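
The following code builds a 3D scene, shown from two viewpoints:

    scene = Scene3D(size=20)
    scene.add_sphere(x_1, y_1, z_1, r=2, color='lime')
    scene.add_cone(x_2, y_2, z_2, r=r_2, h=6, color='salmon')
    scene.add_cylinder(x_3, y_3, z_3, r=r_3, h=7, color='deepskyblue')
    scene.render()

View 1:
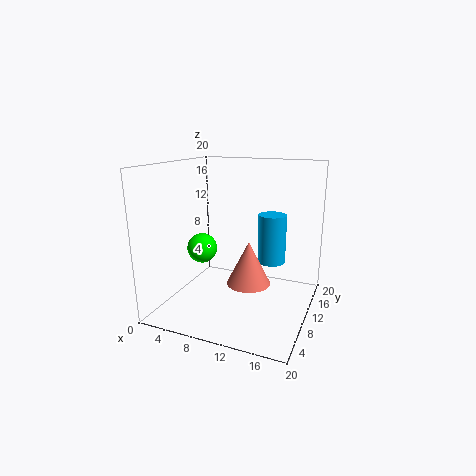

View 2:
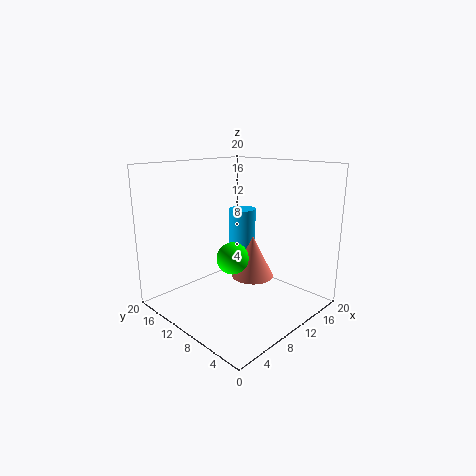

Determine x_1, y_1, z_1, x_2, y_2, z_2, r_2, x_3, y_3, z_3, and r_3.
x_1 = 6, y_1 = 7, z_1 = 9, x_2 = 12, y_2 = 9, z_2 = 4, r_2 = 3, x_3 = 14, y_3 = 13, z_3 = 6, r_3 = 2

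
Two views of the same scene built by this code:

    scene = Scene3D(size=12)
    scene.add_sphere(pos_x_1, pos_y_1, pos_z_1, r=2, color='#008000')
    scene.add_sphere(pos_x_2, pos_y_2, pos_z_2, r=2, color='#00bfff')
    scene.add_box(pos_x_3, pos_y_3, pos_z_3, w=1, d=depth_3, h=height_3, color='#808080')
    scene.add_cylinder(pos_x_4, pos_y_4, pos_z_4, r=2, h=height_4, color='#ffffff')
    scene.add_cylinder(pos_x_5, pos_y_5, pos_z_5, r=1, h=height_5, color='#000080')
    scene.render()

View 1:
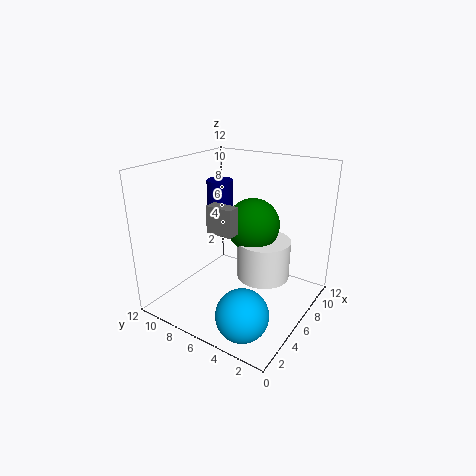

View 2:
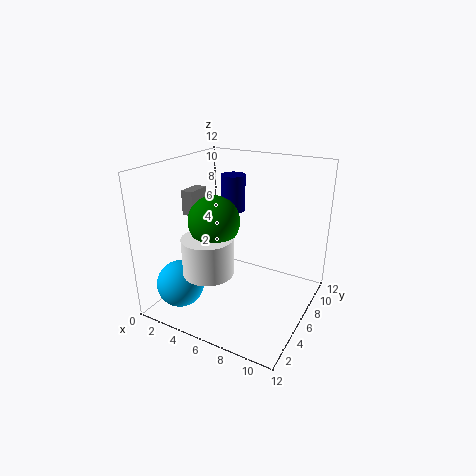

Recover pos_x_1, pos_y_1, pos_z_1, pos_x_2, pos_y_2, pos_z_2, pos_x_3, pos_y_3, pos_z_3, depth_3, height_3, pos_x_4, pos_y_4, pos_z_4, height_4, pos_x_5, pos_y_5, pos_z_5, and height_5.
pos_x_1 = 5; pos_y_1 = 4; pos_z_1 = 8; pos_x_2 = 2; pos_y_2 = 3; pos_z_2 = 2; pos_x_3 = 2; pos_y_3 = 4; pos_z_3 = 8; depth_3 = 2; height_3 = 2; pos_x_4 = 5; pos_y_4 = 3; pos_z_4 = 4; height_4 = 3; pos_x_5 = 5; pos_y_5 = 7; pos_z_5 = 8; height_5 = 3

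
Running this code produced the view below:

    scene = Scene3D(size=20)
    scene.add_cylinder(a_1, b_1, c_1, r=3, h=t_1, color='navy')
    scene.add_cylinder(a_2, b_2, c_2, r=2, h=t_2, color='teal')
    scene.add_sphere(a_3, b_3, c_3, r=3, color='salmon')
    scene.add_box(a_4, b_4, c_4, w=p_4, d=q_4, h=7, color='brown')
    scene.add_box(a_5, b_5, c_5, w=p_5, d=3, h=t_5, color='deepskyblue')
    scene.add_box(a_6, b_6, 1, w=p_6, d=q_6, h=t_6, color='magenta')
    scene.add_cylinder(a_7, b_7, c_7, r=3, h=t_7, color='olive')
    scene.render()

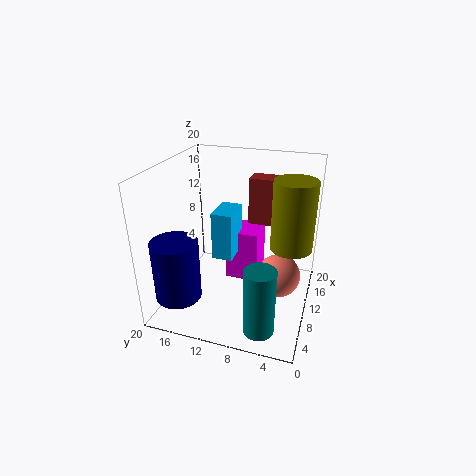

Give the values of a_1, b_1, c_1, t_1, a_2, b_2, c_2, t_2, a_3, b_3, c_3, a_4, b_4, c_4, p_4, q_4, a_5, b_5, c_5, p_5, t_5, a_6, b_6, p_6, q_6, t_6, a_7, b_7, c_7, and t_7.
a_1 = 3
b_1 = 16
c_1 = 4
t_1 = 8
a_2 = 3
b_2 = 5
c_2 = 1
t_2 = 9
a_3 = 10
b_3 = 4
c_3 = 5
a_4 = 15
b_4 = 5
c_4 = 10
p_4 = 3
q_4 = 5
a_5 = 10
b_5 = 11
c_5 = 6
p_5 = 5
t_5 = 7
a_6 = 13
b_6 = 8
p_6 = 5
q_6 = 5
t_6 = 8
a_7 = 13
b_7 = 3
c_7 = 8
t_7 = 10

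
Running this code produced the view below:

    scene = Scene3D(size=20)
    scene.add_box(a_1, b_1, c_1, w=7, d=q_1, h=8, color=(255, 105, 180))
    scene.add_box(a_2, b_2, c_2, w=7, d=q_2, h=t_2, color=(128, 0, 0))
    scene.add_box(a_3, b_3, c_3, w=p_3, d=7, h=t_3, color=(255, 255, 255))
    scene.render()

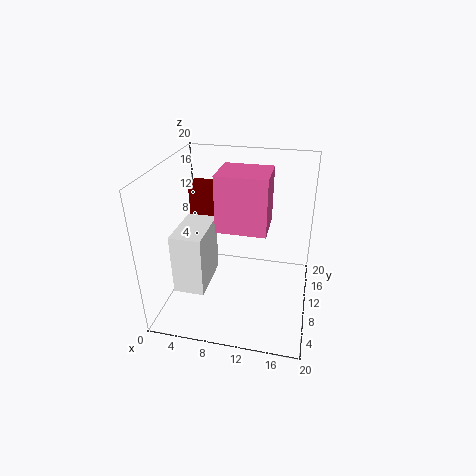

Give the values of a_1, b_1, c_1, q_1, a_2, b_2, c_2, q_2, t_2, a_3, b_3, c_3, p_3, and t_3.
a_1 = 7, b_1 = 9, c_1 = 11, q_1 = 6, a_2 = 2, b_2 = 13, c_2 = 10, q_2 = 3, t_2 = 6, a_3 = 3, b_3 = 3, c_3 = 5, p_3 = 4, t_3 = 8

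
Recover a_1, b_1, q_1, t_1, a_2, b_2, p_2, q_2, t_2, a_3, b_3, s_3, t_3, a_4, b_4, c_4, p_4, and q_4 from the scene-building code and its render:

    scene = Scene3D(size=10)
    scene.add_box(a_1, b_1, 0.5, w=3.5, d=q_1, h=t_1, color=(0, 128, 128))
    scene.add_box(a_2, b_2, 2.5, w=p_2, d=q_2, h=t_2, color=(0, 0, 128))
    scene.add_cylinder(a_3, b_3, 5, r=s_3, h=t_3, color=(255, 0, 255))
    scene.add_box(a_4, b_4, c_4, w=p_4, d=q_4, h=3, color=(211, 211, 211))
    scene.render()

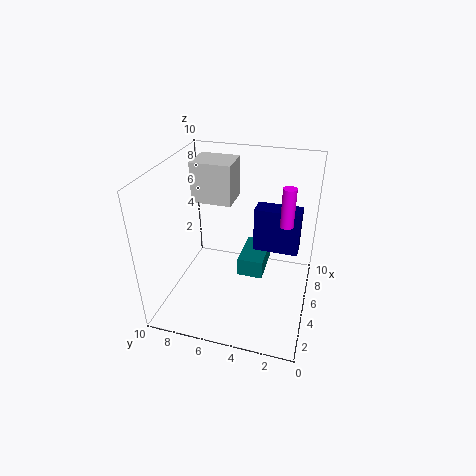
a_1 = 6.5, b_1 = 3.5, q_1 = 2, t_1 = 1.5, a_2 = 7.5, b_2 = 1, p_2 = 1.5, q_2 = 3.5, t_2 = 3.5, a_3 = 7.5, b_3 = 2, s_3 = 0.5, t_3 = 3, a_4 = 6.5, b_4 = 6, c_4 = 6.5, p_4 = 2.5, q_4 = 3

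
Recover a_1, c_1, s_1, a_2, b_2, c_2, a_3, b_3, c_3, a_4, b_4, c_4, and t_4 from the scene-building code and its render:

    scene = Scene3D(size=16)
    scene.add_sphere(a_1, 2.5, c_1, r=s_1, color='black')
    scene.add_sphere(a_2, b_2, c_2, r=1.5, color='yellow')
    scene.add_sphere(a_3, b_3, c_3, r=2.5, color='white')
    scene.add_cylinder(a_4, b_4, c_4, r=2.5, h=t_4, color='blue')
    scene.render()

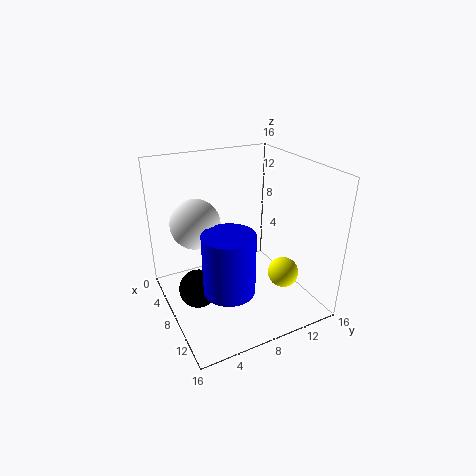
a_1 = 9.5
c_1 = 4
s_1 = 2
a_2 = 14
b_2 = 10
c_2 = 6.5
a_3 = 8.5
b_3 = 3
c_3 = 11
a_4 = 13
b_4 = 4.5
c_4 = 5.5
t_4 = 6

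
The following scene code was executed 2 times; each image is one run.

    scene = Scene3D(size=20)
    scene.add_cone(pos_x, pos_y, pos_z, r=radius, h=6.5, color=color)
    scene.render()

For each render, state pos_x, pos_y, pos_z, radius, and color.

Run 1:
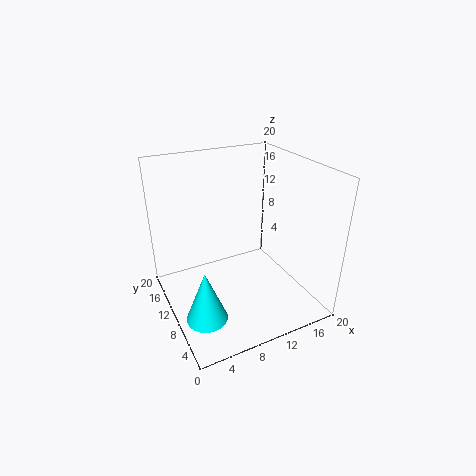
pos_x = 2.5; pos_y = 3.5; pos_z = 4; radius = 2.5; color = 'cyan'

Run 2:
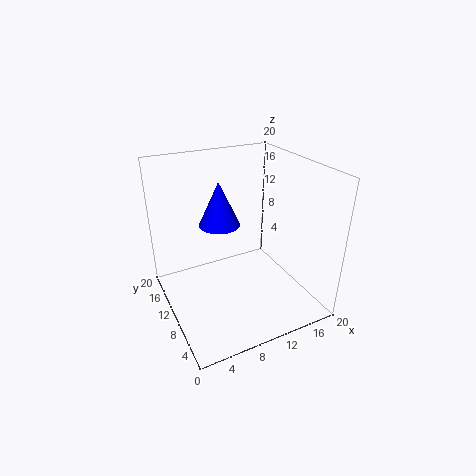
pos_x = 9; pos_y = 14; pos_z = 10.5; radius = 3; color = 'blue'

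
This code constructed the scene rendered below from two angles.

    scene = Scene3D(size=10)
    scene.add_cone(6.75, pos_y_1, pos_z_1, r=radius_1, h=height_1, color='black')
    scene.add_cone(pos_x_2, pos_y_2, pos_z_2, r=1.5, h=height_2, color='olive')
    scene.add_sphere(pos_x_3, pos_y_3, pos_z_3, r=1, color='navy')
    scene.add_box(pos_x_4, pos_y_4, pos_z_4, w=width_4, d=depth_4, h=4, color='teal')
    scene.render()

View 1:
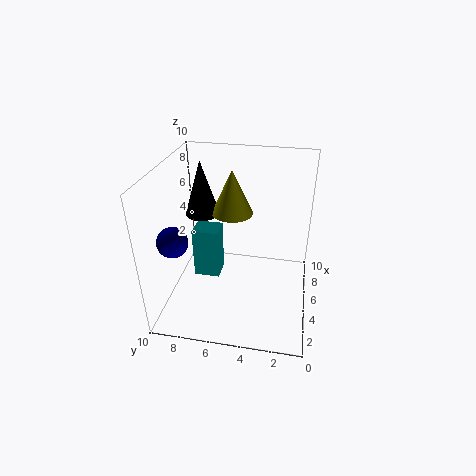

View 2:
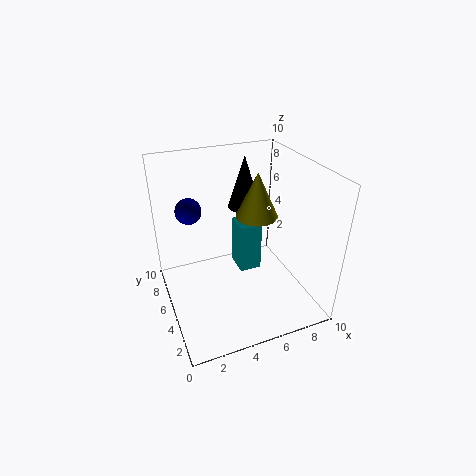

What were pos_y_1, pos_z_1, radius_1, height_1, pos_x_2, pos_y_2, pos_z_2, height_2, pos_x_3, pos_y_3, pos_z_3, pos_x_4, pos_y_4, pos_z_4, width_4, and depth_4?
pos_y_1 = 8, pos_z_1 = 5.75, radius_1 = 1.25, height_1 = 4, pos_x_2 = 6.75, pos_y_2 = 5.75, pos_z_2 = 6, height_2 = 3.25, pos_x_3 = 2.5, pos_y_3 = 8.75, pos_z_3 = 5.75, pos_x_4 = 6, pos_y_4 = 6.75, pos_z_4 = 0.5, width_4 = 1.75, depth_4 = 2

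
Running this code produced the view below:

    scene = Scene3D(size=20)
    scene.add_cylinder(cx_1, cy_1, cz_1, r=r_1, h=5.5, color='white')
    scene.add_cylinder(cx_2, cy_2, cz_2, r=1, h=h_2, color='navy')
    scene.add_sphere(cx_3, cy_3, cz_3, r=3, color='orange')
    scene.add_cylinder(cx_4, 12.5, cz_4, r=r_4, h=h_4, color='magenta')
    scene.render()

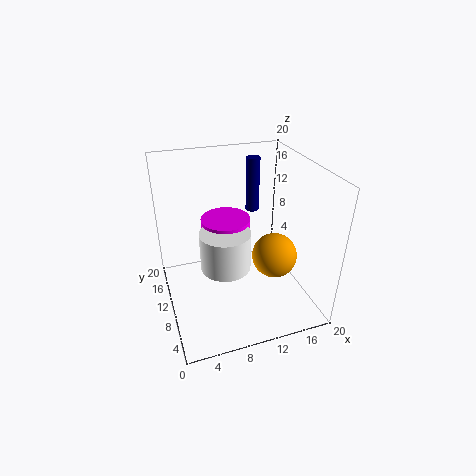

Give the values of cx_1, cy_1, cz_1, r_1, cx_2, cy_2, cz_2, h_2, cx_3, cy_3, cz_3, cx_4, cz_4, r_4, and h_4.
cx_1 = 8; cy_1 = 9.5; cz_1 = 6; r_1 = 3.5; cx_2 = 14; cy_2 = 15; cz_2 = 11.5; h_2 = 8; cx_3 = 14; cy_3 = 6.5; cz_3 = 8.5; cx_4 = 9; cz_4 = 6.5; r_4 = 3.5; h_4 = 5.5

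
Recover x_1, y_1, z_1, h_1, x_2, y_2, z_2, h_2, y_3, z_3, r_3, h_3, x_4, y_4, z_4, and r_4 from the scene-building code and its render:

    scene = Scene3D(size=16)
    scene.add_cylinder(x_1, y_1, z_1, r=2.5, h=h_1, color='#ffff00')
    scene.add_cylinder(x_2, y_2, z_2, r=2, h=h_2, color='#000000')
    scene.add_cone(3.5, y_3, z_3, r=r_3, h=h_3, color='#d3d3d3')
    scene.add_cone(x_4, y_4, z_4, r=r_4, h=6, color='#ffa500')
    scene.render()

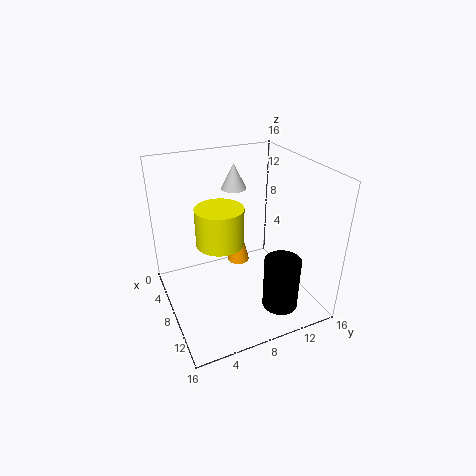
x_1 = 9
y_1 = 5.5
z_1 = 8.5
h_1 = 4
x_2 = 12
y_2 = 11.5
z_2 = 0.5
h_2 = 6
y_3 = 9.5
z_3 = 12
r_3 = 1.5
h_3 = 3
x_4 = 1.5
y_4 = 11
z_4 = 0.5
r_4 = 1.5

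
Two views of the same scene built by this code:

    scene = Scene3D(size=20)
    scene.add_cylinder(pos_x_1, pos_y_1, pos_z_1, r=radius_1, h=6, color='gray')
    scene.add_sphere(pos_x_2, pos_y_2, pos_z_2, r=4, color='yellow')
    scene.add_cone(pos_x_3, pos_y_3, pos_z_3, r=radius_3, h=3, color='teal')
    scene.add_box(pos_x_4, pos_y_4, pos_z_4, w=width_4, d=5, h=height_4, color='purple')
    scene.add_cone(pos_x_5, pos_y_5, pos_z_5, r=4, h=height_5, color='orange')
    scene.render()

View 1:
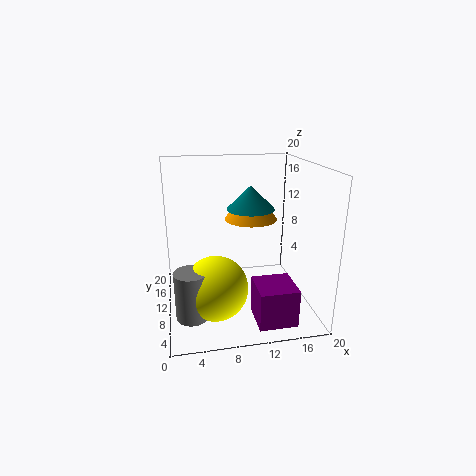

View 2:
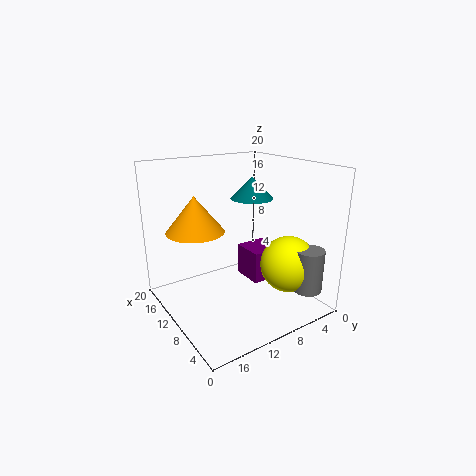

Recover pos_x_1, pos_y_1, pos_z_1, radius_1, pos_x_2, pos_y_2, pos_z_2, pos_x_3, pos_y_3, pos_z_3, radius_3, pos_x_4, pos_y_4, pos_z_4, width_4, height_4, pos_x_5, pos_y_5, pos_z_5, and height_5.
pos_x_1 = 3, pos_y_1 = 3, pos_z_1 = 3, radius_1 = 2, pos_x_2 = 6, pos_y_2 = 4, pos_z_2 = 6, pos_x_3 = 11, pos_y_3 = 7, pos_z_3 = 15, radius_3 = 3, pos_x_4 = 11, pos_y_4 = 1, pos_z_4 = 1, width_4 = 5, height_4 = 5, pos_x_5 = 13, pos_y_5 = 15, pos_z_5 = 11, height_5 = 5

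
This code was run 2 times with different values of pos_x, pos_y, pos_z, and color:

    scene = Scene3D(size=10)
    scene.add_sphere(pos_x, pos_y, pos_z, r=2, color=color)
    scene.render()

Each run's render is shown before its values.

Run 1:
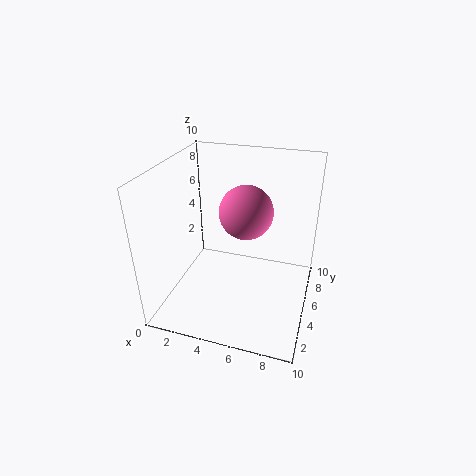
pos_x = 5
pos_y = 7
pos_z = 6
color = 'hotpink'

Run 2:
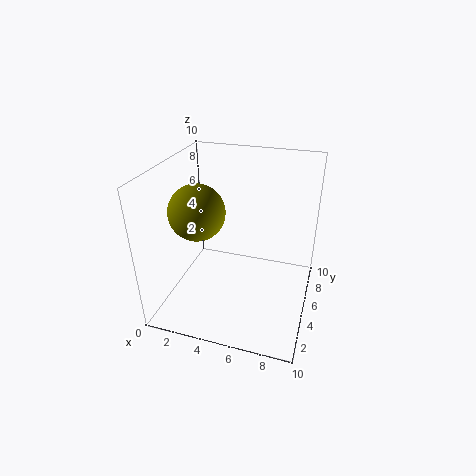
pos_x = 2
pos_y = 5
pos_z = 6.5
color = 'olive'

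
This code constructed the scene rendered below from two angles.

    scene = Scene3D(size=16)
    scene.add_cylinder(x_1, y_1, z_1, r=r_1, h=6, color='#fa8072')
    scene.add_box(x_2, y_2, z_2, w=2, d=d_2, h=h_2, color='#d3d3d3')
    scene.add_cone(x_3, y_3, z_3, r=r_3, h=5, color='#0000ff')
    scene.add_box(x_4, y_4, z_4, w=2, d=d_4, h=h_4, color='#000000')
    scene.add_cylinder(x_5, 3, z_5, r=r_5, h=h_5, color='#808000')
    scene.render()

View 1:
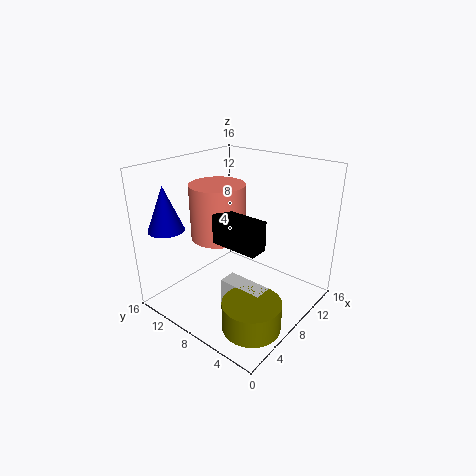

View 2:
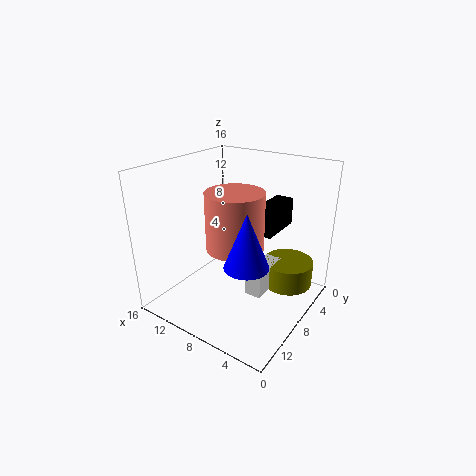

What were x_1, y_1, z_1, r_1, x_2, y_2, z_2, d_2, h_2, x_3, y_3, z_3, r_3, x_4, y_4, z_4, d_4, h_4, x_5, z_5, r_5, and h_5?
x_1 = 7, y_1 = 10, z_1 = 8, r_1 = 3, x_2 = 5, y_2 = 3, z_2 = 1, d_2 = 5, h_2 = 3, x_3 = 3, y_3 = 14, z_3 = 9, r_3 = 2, x_4 = 4, y_4 = 3, z_4 = 9, d_4 = 5, h_4 = 3, x_5 = 4, z_5 = 1, r_5 = 3, h_5 = 3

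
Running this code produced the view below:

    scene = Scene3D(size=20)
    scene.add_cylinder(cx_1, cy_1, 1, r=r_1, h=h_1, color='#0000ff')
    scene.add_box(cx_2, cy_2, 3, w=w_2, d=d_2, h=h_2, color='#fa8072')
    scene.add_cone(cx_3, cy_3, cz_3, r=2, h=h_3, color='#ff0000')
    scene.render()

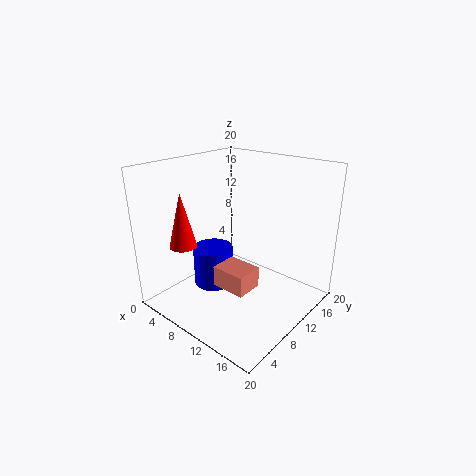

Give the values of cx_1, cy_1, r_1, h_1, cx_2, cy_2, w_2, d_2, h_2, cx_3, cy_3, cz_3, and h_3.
cx_1 = 5; cy_1 = 10; r_1 = 3; h_1 = 6; cx_2 = 8; cy_2 = 7; w_2 = 5; d_2 = 4; h_2 = 3; cx_3 = 3; cy_3 = 6; cz_3 = 8; h_3 = 8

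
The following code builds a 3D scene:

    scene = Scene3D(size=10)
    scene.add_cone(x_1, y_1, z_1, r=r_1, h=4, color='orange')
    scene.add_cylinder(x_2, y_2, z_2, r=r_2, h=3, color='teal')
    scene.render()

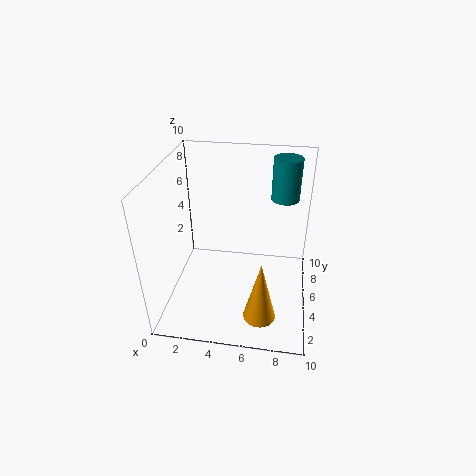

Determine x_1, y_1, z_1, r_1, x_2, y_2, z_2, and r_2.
x_1 = 7
y_1 = 1
z_1 = 2
r_1 = 1
x_2 = 8
y_2 = 7.5
z_2 = 7
r_2 = 1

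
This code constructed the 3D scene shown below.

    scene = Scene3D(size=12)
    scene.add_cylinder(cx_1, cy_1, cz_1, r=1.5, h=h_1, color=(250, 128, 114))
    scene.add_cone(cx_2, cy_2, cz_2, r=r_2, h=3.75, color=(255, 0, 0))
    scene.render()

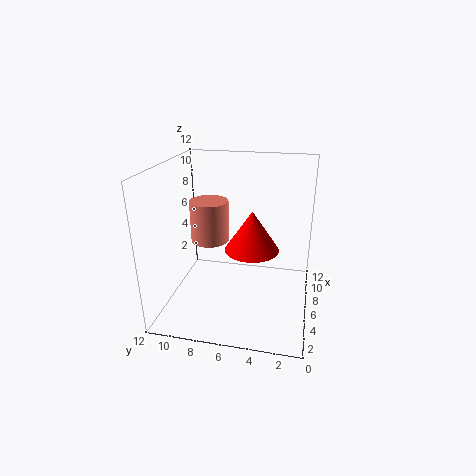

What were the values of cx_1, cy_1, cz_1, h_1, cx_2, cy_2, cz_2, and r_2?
cx_1 = 4.75
cy_1 = 8
cz_1 = 6.25
h_1 = 3.25
cx_2 = 8.5
cy_2 = 5.25
cz_2 = 3.75
r_2 = 2.5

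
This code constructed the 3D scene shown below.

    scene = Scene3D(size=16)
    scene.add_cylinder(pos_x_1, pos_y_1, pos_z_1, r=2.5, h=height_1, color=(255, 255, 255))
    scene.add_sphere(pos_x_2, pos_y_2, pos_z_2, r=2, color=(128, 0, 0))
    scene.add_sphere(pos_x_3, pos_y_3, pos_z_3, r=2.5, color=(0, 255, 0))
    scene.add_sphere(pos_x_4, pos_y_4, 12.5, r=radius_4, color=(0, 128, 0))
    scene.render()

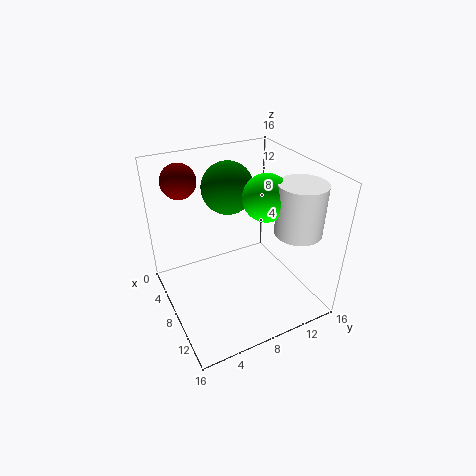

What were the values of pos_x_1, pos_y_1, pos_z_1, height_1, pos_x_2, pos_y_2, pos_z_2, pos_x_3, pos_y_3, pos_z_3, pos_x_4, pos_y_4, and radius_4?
pos_x_1 = 12; pos_y_1 = 13; pos_z_1 = 9.5; height_1 = 5.5; pos_x_2 = 2.5; pos_y_2 = 3.5; pos_z_2 = 13.5; pos_x_3 = 9.5; pos_y_3 = 10.5; pos_z_3 = 13; pos_x_4 = 4.5; pos_y_4 = 8.5; radius_4 = 3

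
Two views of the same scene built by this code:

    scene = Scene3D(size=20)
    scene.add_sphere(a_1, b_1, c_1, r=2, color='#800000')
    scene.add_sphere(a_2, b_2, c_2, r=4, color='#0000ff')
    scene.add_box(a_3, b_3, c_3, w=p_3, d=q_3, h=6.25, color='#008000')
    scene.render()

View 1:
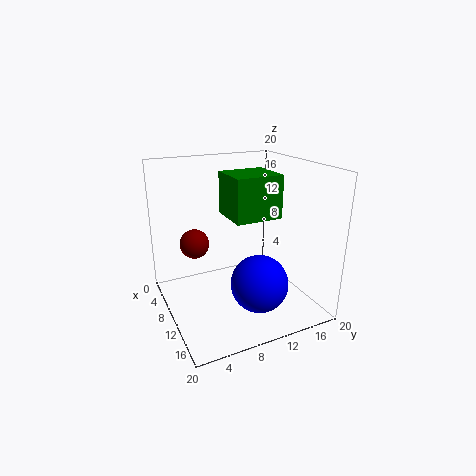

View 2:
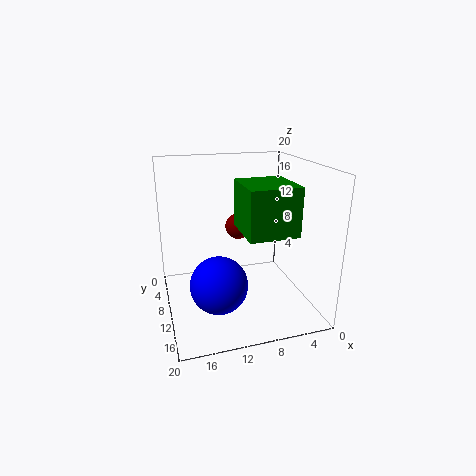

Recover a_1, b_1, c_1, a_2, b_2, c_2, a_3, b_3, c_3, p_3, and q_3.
a_1 = 8.25
b_1 = 4.25
c_1 = 9.5
a_2 = 13.25
b_2 = 11.75
c_2 = 4
a_3 = 4
b_3 = 9.75
c_3 = 12
p_3 = 6.5
q_3 = 7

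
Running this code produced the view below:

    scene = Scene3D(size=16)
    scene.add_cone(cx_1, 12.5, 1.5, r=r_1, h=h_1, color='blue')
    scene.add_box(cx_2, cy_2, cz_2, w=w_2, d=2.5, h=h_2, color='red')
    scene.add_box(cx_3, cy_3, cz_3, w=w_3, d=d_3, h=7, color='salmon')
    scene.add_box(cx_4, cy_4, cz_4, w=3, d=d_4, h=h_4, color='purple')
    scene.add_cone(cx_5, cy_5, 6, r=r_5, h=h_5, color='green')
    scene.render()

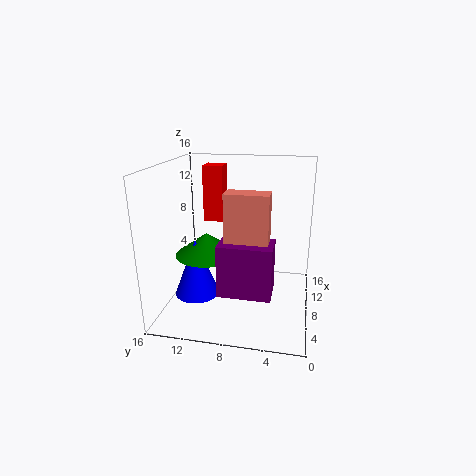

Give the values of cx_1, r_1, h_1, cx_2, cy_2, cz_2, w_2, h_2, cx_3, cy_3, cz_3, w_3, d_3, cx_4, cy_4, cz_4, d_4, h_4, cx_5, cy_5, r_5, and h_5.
cx_1 = 6.5, r_1 = 2.5, h_1 = 6.5, cx_2 = 13, cy_2 = 11, cz_2 = 8, w_2 = 2.5, h_2 = 7, cx_3 = 1.5, cy_3 = 4, cz_3 = 7.5, w_3 = 2, d_3 = 4, cx_4 = 0.5, cy_4 = 3.5, cz_4 = 5, d_4 = 5, h_4 = 5, cx_5 = 7.5, cy_5 = 11.5, r_5 = 3.5, h_5 = 2.5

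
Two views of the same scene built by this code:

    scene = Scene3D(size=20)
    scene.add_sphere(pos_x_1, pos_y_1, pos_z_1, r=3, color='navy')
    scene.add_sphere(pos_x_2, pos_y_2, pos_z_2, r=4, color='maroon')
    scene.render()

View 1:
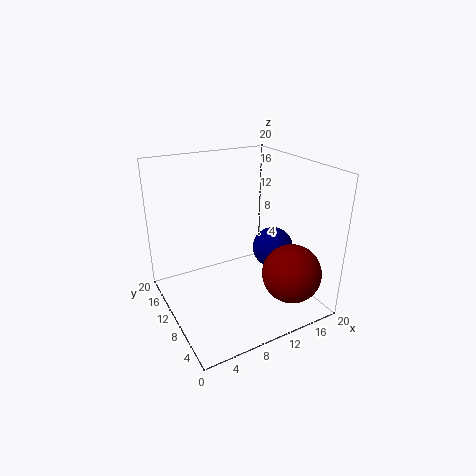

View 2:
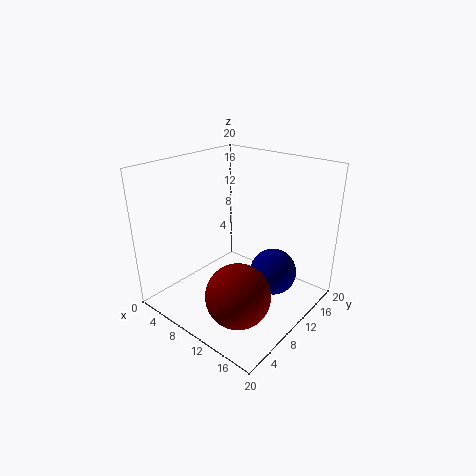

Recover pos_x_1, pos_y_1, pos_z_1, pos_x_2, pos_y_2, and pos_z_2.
pos_x_1 = 16; pos_y_1 = 10; pos_z_1 = 7; pos_x_2 = 15; pos_y_2 = 4; pos_z_2 = 6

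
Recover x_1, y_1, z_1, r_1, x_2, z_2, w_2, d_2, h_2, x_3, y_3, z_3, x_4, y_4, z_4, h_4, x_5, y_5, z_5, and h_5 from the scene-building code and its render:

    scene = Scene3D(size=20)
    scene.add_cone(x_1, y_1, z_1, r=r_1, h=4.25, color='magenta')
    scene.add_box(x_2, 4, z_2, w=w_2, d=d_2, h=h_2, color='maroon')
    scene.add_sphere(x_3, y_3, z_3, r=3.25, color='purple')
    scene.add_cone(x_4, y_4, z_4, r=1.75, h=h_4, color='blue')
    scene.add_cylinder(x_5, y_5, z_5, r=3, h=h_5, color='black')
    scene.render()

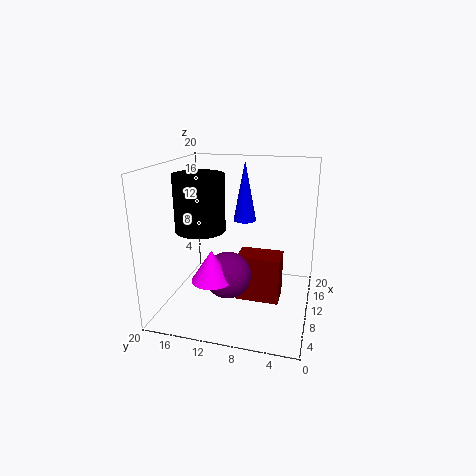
x_1 = 6, y_1 = 12.5, z_1 = 5.25, r_1 = 2.75, x_2 = 9.5, z_2 = 0.5, w_2 = 4, d_2 = 6.25, h_2 = 6.75, x_3 = 8.25, y_3 = 11, z_3 = 5, x_4 = 15.75, y_4 = 10.5, z_4 = 10.75, h_4 = 9, x_5 = 4, y_5 = 13, z_5 = 13, h_5 = 6.75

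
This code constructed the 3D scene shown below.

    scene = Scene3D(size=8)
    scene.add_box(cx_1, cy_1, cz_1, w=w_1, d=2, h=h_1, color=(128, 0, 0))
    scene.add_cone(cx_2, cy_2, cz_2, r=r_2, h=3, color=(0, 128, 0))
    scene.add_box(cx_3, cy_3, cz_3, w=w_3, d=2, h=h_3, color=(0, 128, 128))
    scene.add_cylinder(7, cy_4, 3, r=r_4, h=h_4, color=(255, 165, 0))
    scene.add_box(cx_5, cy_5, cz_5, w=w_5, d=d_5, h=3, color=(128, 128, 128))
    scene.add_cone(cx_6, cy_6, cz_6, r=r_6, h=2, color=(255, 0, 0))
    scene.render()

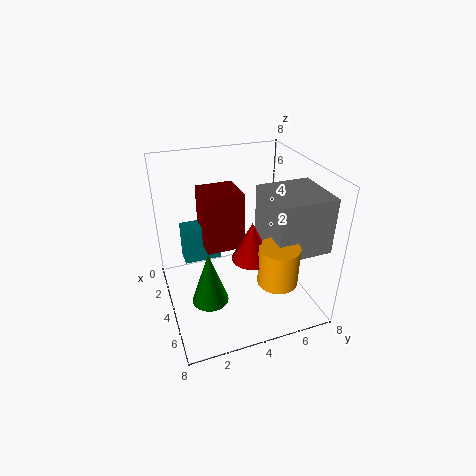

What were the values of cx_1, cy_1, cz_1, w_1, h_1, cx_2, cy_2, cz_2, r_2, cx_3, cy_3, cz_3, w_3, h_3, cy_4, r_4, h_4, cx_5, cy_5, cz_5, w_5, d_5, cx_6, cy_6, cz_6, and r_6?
cx_1 = 3
cy_1 = 2
cz_1 = 4
w_1 = 2
h_1 = 3
cx_2 = 5
cy_2 = 2
cz_2 = 1
r_2 = 1
cx_3 = 3
cy_3 = 1
cz_3 = 3
w_3 = 1
h_3 = 2
cy_4 = 5
r_4 = 1
h_4 = 2
cx_5 = 4
cy_5 = 5
cz_5 = 4
w_5 = 3
d_5 = 3
cx_6 = 6
cy_6 = 4
cz_6 = 4
r_6 = 1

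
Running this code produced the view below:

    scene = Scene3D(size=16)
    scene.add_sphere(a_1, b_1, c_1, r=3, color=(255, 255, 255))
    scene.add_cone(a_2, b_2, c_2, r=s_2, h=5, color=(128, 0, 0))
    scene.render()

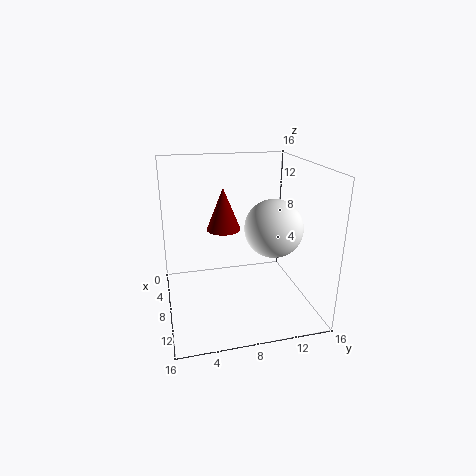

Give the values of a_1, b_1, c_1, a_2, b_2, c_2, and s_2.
a_1 = 11, b_1 = 11, c_1 = 10, a_2 = 5, b_2 = 7, c_2 = 8, s_2 = 2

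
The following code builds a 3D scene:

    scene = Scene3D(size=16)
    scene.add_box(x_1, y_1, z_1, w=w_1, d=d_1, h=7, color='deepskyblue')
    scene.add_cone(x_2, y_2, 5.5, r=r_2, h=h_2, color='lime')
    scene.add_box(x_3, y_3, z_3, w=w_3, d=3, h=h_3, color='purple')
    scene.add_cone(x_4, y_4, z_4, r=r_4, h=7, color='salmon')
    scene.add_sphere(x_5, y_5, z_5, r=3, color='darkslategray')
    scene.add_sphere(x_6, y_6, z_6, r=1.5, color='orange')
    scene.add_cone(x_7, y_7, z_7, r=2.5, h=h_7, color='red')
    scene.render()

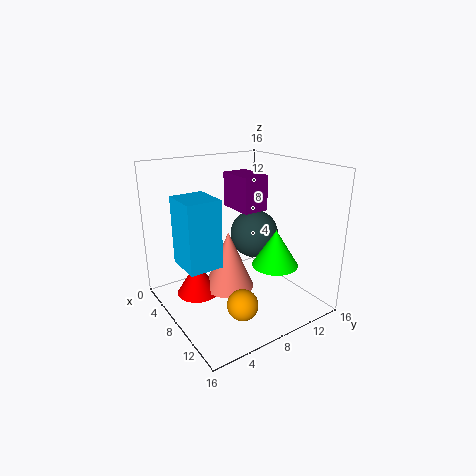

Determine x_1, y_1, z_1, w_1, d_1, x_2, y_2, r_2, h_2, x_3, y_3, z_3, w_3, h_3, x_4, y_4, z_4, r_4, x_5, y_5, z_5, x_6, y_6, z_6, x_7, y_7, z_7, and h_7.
x_1 = 6.5; y_1 = 1; z_1 = 6.5; w_1 = 4; d_1 = 3.5; x_2 = 11.5; y_2 = 10.5; r_2 = 2.5; h_2 = 4; x_3 = 3.5; y_3 = 9; z_3 = 10.5; w_3 = 4.5; h_3 = 4; x_4 = 6; y_4 = 8; z_4 = 1; r_4 = 3; x_5 = 5; y_5 = 12.5; z_5 = 6.5; x_6 = 14; y_6 = 4.5; z_6 = 4; x_7 = 4.5; y_7 = 4.5; z_7 = 0.5; h_7 = 4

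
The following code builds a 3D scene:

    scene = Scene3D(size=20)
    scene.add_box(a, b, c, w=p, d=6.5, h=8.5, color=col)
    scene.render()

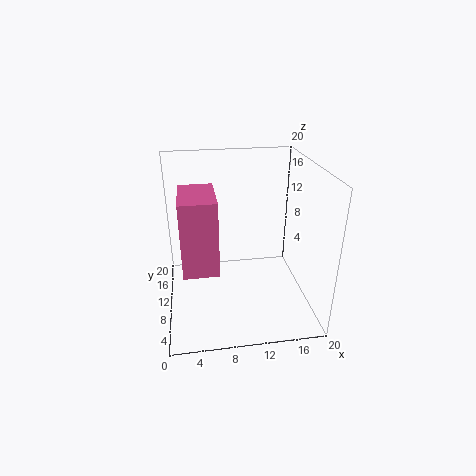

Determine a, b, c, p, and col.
a = 2.5
b = 0.5
c = 10.5
p = 4
col = 'hotpink'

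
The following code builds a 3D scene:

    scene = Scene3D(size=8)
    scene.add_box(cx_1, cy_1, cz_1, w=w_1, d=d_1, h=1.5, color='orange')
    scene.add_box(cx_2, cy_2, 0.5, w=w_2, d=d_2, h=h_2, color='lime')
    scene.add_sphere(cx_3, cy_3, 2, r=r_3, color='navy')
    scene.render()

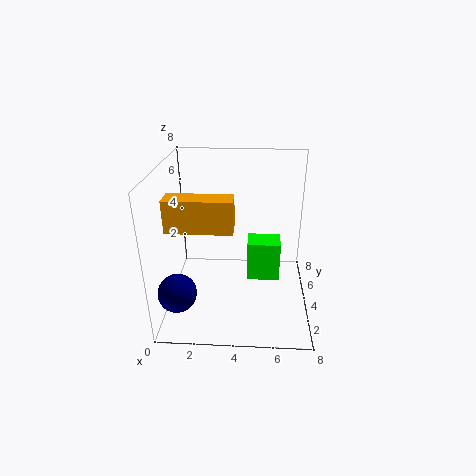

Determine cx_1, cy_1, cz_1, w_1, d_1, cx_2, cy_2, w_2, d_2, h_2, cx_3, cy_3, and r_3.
cx_1 = 1
cy_1 = 0.5
cz_1 = 6
w_1 = 3
d_1 = 1
cx_2 = 4.5
cy_2 = 5
w_2 = 2
d_2 = 1.5
h_2 = 2.5
cx_3 = 1
cy_3 = 1.5
r_3 = 1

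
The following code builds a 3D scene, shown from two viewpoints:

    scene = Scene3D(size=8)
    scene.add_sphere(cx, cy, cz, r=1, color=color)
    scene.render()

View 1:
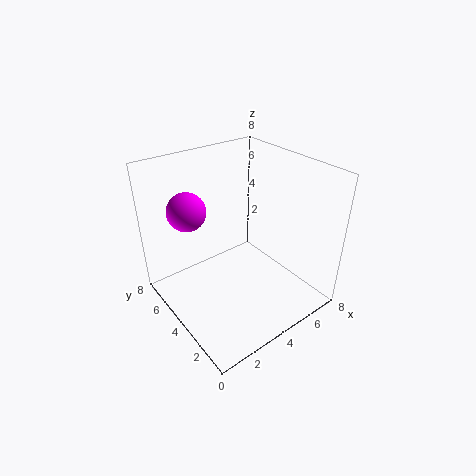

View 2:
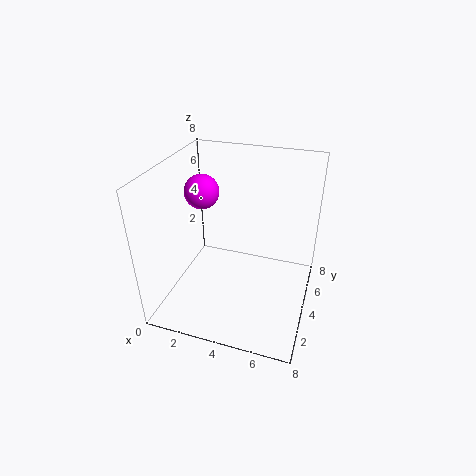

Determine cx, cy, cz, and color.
cx = 1.5; cy = 5; cz = 6; color = 'magenta'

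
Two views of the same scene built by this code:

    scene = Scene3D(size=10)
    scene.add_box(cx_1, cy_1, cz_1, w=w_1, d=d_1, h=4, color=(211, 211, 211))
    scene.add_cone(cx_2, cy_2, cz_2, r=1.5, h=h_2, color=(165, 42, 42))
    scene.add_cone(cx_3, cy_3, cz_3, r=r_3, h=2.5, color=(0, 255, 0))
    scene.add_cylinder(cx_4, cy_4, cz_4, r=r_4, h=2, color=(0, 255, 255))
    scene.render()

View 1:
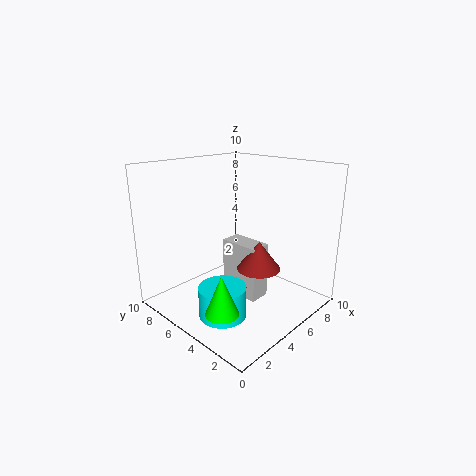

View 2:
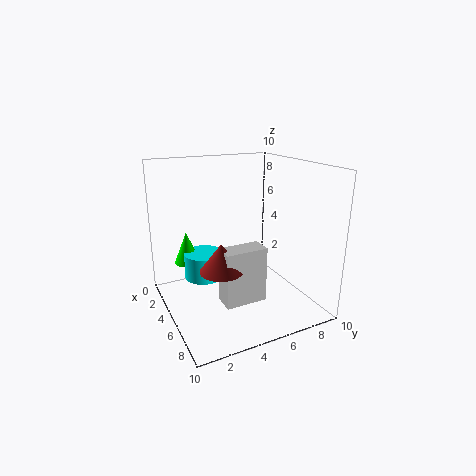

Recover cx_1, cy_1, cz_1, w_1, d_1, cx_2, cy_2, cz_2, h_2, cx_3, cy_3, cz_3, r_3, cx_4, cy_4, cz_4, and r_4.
cx_1 = 5, cy_1 = 3.5, cz_1 = 0.5, w_1 = 1.5, d_1 = 3, cx_2 = 5.5, cy_2 = 3.5, cz_2 = 3, h_2 = 2, cx_3 = 1, cy_3 = 2.5, cz_3 = 2, r_3 = 1, cx_4 = 2, cy_4 = 3.5, cz_4 = 1, r_4 = 1.5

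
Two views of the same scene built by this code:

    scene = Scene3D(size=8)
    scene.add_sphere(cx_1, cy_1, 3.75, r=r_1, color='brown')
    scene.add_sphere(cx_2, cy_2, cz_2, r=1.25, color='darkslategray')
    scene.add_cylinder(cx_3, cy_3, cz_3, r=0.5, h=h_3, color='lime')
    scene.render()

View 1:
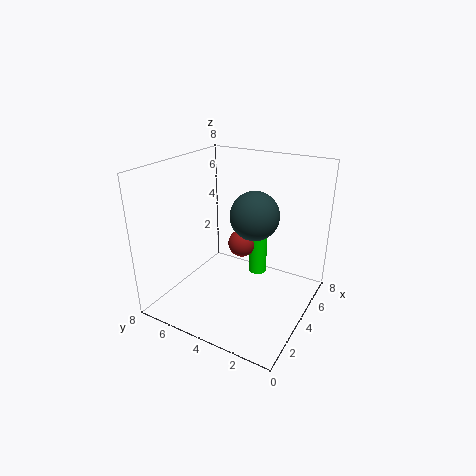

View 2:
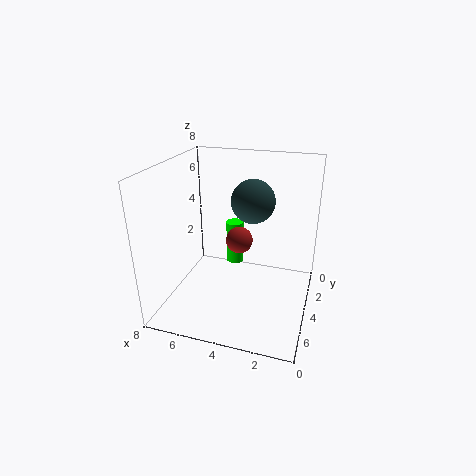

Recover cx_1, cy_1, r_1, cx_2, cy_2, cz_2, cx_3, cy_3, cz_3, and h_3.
cx_1 = 4, cy_1 = 3.75, r_1 = 0.75, cx_2 = 3.5, cy_2 = 2.75, cz_2 = 5.75, cx_3 = 4.5, cy_3 = 3, cz_3 = 2, h_3 = 2.5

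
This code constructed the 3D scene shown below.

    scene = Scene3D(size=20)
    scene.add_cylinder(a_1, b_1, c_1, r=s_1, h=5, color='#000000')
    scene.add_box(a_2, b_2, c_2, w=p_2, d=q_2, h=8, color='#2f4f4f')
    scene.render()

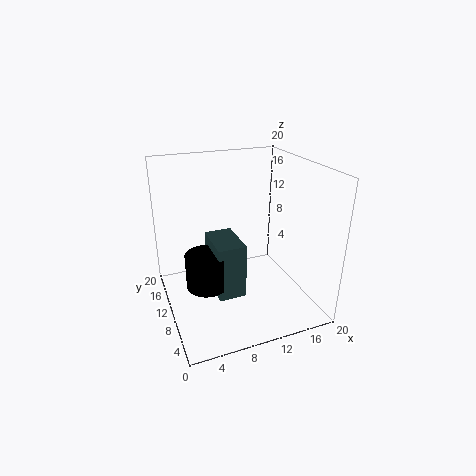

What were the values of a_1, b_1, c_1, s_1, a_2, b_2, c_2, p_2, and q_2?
a_1 = 5.5; b_1 = 10.5; c_1 = 3; s_1 = 3; a_2 = 6.5; b_2 = 8; c_2 = 1.5; p_2 = 4; q_2 = 6.5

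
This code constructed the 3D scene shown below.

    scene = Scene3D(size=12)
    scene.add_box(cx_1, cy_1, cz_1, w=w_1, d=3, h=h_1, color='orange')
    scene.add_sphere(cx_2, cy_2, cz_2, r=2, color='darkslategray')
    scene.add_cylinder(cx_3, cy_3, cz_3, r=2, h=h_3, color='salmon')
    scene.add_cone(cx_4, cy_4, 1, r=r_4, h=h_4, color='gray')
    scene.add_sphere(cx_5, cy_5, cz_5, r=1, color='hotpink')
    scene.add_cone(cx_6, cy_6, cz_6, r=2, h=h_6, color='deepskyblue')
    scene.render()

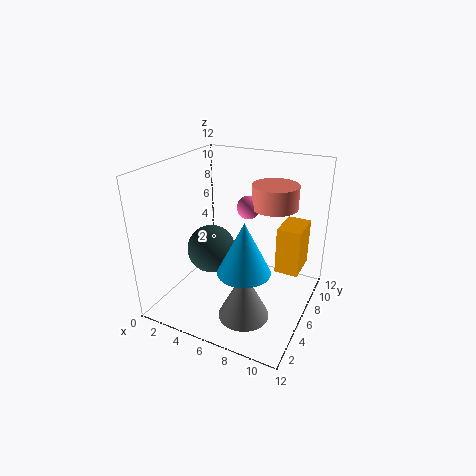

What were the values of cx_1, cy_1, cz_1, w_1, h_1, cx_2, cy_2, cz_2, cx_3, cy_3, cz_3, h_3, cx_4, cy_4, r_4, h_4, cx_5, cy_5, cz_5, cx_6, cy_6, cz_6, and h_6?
cx_1 = 9
cy_1 = 7
cz_1 = 3
w_1 = 2
h_1 = 4
cx_2 = 4
cy_2 = 5
cz_2 = 5
cx_3 = 8
cy_3 = 9
cz_3 = 8
h_3 = 2
cx_4 = 8
cy_4 = 3
r_4 = 2
h_4 = 4
cx_5 = 6
cy_5 = 8
cz_5 = 8
cx_6 = 8
cy_6 = 3
cz_6 = 5
h_6 = 4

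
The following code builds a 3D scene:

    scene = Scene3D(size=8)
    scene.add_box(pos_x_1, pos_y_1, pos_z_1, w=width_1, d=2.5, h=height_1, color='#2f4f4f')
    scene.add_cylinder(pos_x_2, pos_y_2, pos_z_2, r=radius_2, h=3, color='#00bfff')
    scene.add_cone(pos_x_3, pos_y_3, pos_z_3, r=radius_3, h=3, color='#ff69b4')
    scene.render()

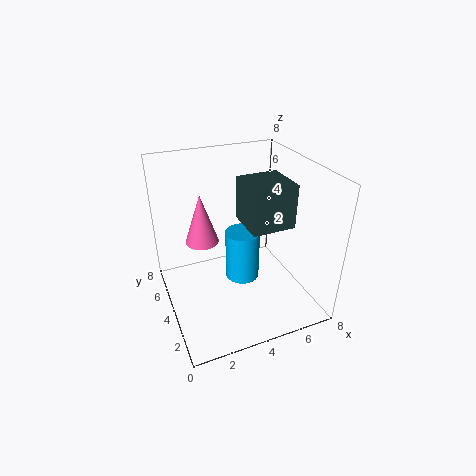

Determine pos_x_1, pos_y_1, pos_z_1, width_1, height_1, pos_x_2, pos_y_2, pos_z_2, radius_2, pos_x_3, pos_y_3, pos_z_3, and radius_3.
pos_x_1 = 4.5
pos_y_1 = 3
pos_z_1 = 4.5
width_1 = 2.5
height_1 = 2.5
pos_x_2 = 4.5
pos_y_2 = 4.5
pos_z_2 = 1
radius_2 = 1
pos_x_3 = 2.5
pos_y_3 = 6
pos_z_3 = 3
radius_3 = 1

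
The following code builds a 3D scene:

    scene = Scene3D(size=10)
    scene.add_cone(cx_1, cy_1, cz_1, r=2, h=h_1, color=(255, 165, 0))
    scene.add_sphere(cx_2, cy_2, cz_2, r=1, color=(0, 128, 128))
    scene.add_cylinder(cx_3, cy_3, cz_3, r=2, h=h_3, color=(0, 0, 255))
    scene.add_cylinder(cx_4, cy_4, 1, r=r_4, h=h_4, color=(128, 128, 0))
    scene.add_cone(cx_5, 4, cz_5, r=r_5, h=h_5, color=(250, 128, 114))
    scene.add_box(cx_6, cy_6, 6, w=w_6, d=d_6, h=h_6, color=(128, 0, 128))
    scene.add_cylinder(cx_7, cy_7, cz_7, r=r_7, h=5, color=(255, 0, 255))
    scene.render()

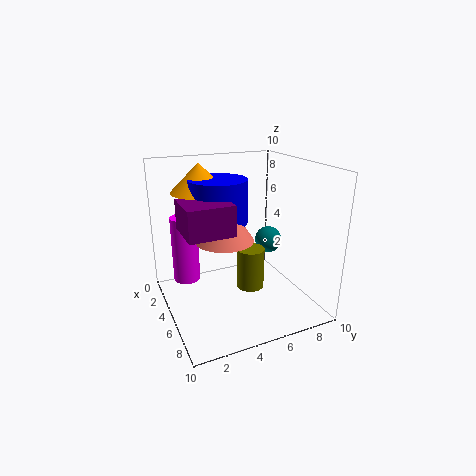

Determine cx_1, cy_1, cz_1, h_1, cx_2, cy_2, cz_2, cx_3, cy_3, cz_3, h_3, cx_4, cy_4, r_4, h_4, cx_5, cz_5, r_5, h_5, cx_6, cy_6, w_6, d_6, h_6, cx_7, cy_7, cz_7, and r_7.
cx_1 = 3; cy_1 = 3; cz_1 = 8; h_1 = 2; cx_2 = 4; cy_2 = 8; cz_2 = 4; cx_3 = 4; cy_3 = 4; cz_3 = 6; h_3 = 3; cx_4 = 5; cy_4 = 6; r_4 = 1; h_4 = 3; cx_5 = 5; cz_5 = 5; r_5 = 2; h_5 = 3; cx_6 = 4; cy_6 = 1; w_6 = 3; d_6 = 3; h_6 = 2; cx_7 = 2; cy_7 = 2; cz_7 = 1; r_7 = 1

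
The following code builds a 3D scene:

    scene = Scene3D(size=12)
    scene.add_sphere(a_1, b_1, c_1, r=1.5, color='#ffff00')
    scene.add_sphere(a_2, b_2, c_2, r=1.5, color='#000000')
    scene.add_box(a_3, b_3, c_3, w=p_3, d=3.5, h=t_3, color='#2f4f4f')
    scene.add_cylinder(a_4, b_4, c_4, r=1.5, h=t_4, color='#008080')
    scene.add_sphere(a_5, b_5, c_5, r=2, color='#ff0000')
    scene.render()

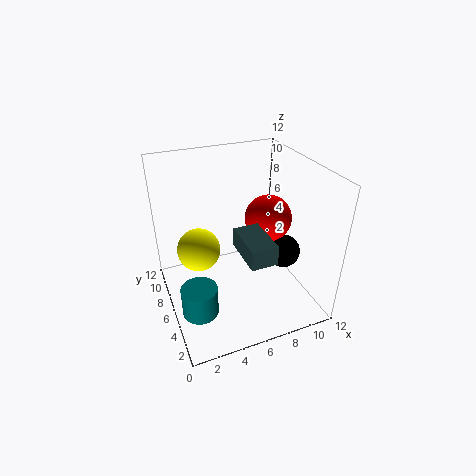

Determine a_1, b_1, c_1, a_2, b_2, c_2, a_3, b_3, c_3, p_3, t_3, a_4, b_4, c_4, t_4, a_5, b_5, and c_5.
a_1 = 2
b_1 = 3.5
c_1 = 7.5
a_2 = 10.5
b_2 = 6
c_2 = 3.5
a_3 = 5
b_3 = 1
c_3 = 6.5
p_3 = 2
t_3 = 1.5
a_4 = 2
b_4 = 4.5
c_4 = 0.5
t_4 = 2.5
a_5 = 9
b_5 = 6.5
c_5 = 7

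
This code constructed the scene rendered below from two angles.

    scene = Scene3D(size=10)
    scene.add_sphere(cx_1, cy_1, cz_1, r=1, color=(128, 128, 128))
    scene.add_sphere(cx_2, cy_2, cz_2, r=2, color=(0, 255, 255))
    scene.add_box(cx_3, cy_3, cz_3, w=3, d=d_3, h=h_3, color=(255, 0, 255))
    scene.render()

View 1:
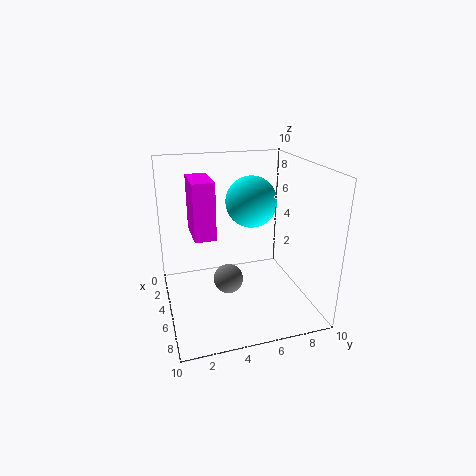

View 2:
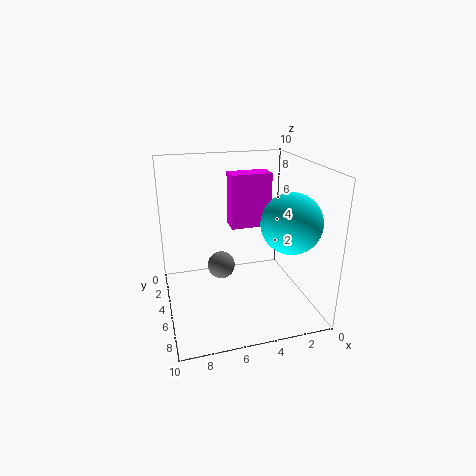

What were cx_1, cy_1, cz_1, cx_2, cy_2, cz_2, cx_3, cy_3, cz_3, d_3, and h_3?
cx_1 = 6, cy_1 = 4, cz_1 = 2.5, cx_2 = 2, cy_2 = 7, cz_2 = 6.5, cx_3 = 2, cy_3 = 2, cz_3 = 5, d_3 = 1.5, h_3 = 4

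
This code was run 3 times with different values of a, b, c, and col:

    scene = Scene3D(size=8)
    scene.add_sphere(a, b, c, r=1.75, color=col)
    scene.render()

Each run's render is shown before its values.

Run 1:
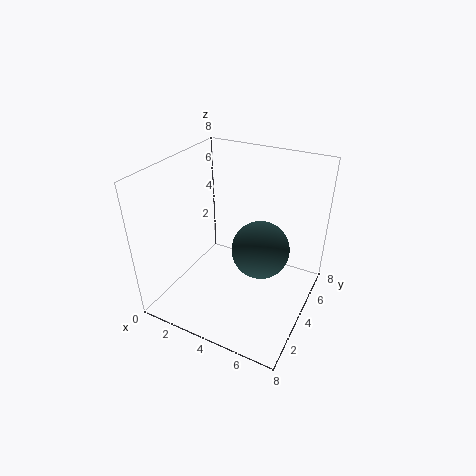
a = 4.75
b = 5.5
c = 2.5
col = 'darkslategray'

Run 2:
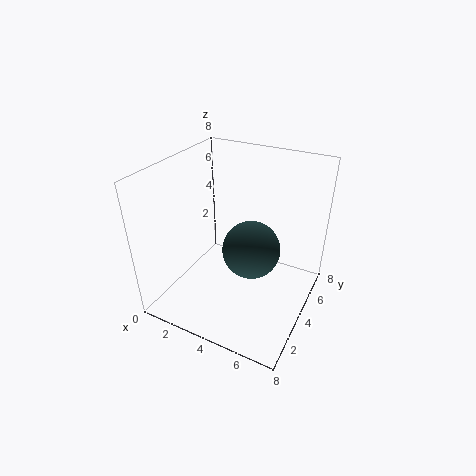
a = 4.25
b = 5.25
c = 2.5
col = 'darkslategray'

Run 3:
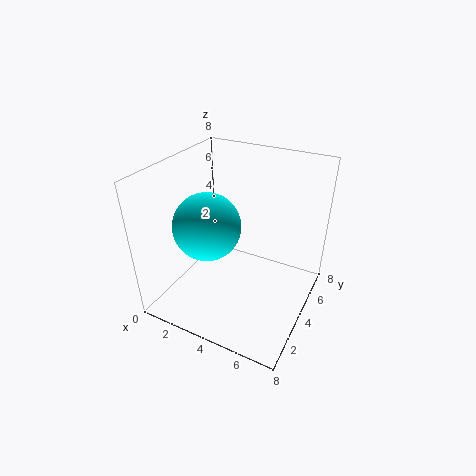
a = 3
b = 2.5
c = 5.25
col = 'cyan'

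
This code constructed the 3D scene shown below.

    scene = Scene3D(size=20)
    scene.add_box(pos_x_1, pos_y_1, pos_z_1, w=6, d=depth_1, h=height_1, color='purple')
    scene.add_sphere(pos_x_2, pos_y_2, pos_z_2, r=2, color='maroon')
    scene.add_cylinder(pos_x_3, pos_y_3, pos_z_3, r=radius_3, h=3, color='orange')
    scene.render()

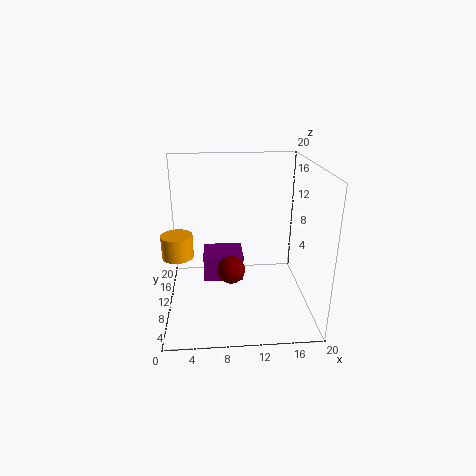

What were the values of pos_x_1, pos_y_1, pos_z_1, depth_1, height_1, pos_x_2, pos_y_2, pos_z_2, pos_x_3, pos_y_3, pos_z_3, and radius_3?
pos_x_1 = 5, pos_y_1 = 12, pos_z_1 = 2, depth_1 = 5, height_1 = 4, pos_x_2 = 9, pos_y_2 = 10, pos_z_2 = 5, pos_x_3 = 2, pos_y_3 = 7, pos_z_3 = 9, radius_3 = 2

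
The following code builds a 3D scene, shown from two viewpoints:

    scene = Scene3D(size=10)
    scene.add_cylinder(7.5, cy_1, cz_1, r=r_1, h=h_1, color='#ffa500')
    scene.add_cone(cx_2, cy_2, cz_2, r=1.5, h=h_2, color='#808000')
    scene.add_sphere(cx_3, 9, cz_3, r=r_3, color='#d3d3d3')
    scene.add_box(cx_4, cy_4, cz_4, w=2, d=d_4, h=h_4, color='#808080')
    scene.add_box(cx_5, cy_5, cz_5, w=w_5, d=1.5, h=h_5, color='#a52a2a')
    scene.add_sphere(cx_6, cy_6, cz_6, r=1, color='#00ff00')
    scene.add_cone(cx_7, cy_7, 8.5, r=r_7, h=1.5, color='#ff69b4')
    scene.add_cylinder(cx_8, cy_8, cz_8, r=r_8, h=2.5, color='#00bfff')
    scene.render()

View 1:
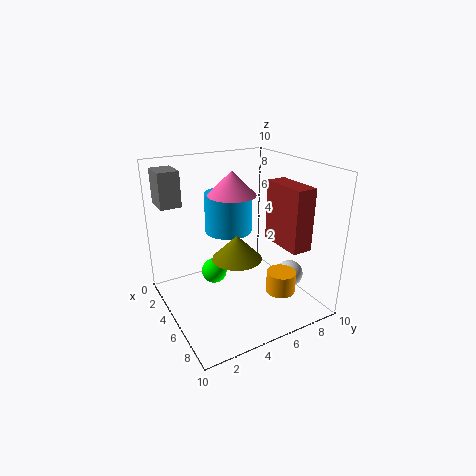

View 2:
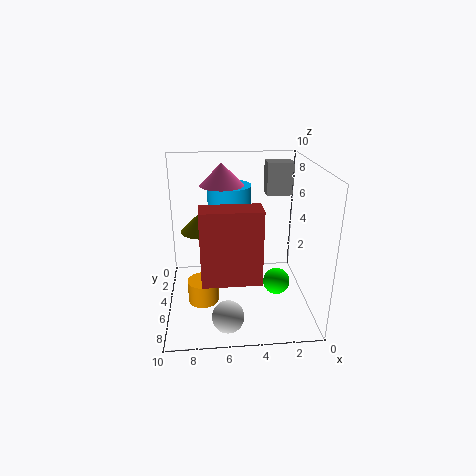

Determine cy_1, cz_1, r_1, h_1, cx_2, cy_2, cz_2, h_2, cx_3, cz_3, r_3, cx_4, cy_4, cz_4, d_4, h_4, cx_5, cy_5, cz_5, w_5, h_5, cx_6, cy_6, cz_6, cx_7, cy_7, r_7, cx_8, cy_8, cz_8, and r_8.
cy_1 = 7; cz_1 = 1.5; r_1 = 1; h_1 = 1.5; cx_2 = 7.5; cy_2 = 3.5; cz_2 = 5; h_2 = 1.5; cx_3 = 6; cz_3 = 1.5; r_3 = 1; cx_4 = 0.5; cy_4 = 0.5; cz_4 = 7; d_4 = 1.5; h_4 = 2.5; cx_5 = 4; cy_5 = 8; cz_5 = 4; w_5 = 3.5; h_5 = 4.5; cx_6 = 2; cy_6 = 4.5; cz_6 = 1; cx_7 = 6; cy_7 = 4; r_7 = 1.5; cx_8 = 5.5; cy_8 = 4; cz_8 = 6; r_8 = 1.5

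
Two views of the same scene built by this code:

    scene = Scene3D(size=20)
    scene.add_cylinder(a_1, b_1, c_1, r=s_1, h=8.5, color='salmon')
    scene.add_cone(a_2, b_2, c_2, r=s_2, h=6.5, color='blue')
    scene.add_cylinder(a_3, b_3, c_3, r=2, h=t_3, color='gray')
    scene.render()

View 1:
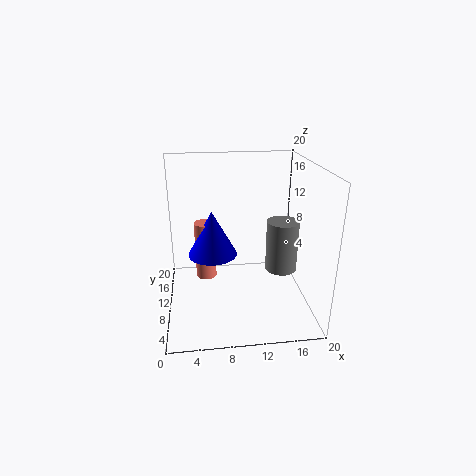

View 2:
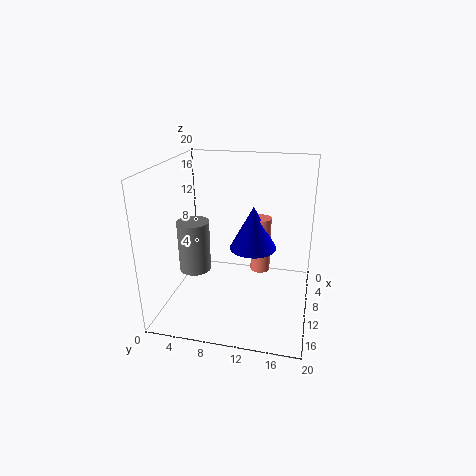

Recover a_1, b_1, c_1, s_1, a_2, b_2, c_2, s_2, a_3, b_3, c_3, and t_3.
a_1 = 5.5; b_1 = 12.5; c_1 = 3; s_1 = 1.5; a_2 = 6.5; b_2 = 11.5; c_2 = 7; s_2 = 3.5; a_3 = 15; b_3 = 5.5; c_3 = 7.5; t_3 = 6.5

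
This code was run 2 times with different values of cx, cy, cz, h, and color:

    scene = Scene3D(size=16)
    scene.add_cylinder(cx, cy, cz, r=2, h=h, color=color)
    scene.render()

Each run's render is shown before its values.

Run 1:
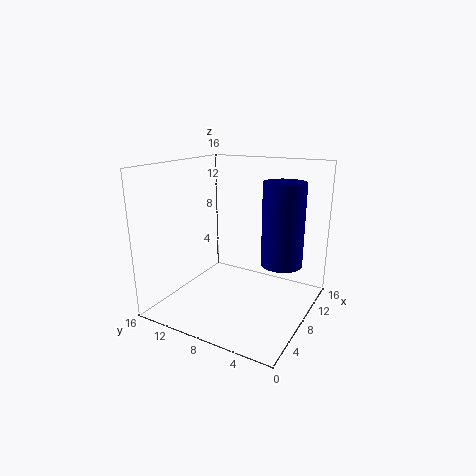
cx = 6, cy = 2, cz = 7, h = 8, color = 'navy'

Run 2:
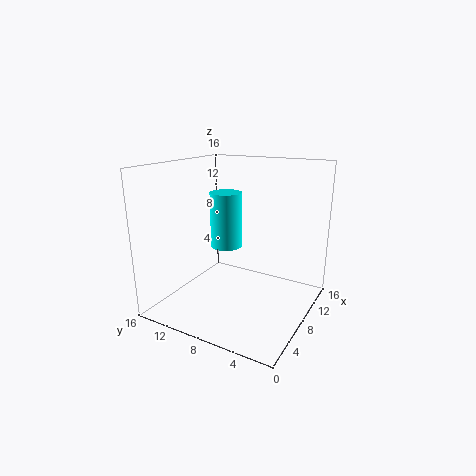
cx = 12, cy = 12, cz = 5, h = 7, color = 'cyan'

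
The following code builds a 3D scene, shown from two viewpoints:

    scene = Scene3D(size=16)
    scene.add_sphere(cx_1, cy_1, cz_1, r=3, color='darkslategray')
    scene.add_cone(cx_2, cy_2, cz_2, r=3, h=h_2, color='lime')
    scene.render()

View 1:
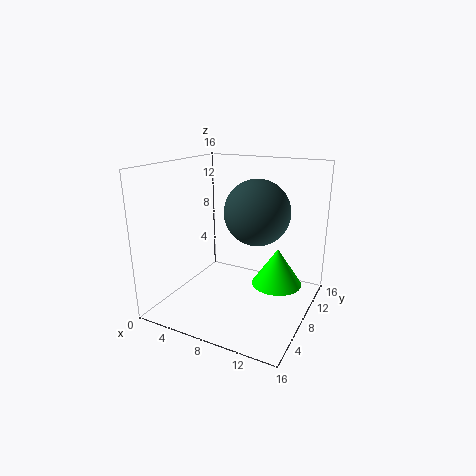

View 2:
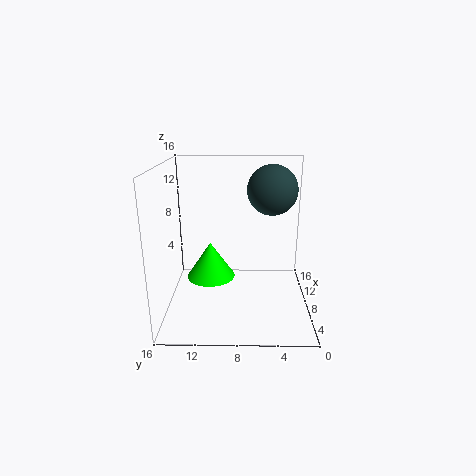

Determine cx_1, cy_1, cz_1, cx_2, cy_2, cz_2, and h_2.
cx_1 = 12
cy_1 = 4
cz_1 = 12.5
cx_2 = 11.5
cy_2 = 11.5
cz_2 = 1.5
h_2 = 4.5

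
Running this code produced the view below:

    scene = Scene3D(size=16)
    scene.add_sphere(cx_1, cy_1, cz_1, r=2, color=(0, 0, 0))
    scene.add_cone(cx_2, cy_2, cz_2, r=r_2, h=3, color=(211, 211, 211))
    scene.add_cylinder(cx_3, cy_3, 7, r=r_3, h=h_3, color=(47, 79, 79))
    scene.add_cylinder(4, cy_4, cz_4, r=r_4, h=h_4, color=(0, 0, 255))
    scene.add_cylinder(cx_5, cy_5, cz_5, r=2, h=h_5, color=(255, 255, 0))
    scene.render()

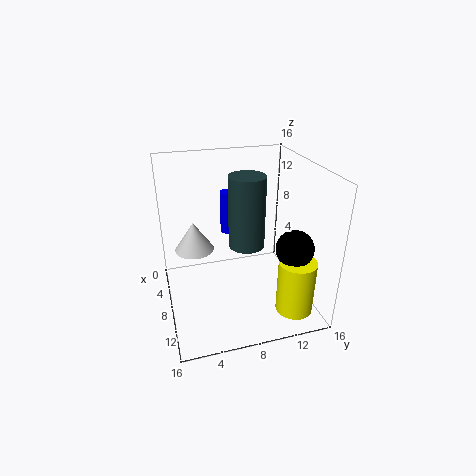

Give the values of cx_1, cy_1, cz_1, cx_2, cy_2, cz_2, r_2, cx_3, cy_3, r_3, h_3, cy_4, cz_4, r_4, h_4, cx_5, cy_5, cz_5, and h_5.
cx_1 = 12
cy_1 = 13
cz_1 = 8
cx_2 = 9
cy_2 = 3
cz_2 = 8
r_2 = 2
cx_3 = 8
cy_3 = 9
r_3 = 2
h_3 = 8
cy_4 = 8
cz_4 = 7
r_4 = 1
h_4 = 5
cx_5 = 13
cy_5 = 13
cz_5 = 1
h_5 = 6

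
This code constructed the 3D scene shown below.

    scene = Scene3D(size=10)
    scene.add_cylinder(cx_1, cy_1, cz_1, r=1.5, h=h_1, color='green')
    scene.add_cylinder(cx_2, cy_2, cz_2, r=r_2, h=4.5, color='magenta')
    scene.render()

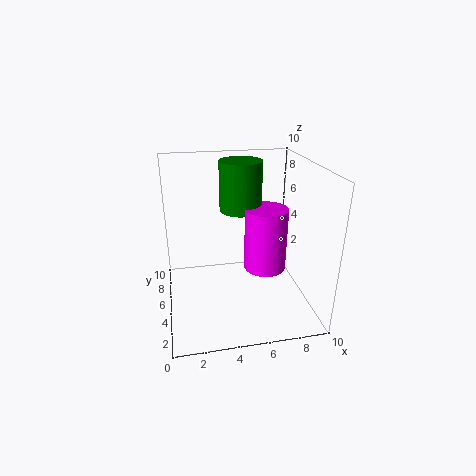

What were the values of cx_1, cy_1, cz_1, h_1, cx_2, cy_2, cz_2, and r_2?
cx_1 = 5.5, cy_1 = 6.5, cz_1 = 6.5, h_1 = 3.5, cx_2 = 7, cy_2 = 5, cz_2 = 2.5, r_2 = 1.5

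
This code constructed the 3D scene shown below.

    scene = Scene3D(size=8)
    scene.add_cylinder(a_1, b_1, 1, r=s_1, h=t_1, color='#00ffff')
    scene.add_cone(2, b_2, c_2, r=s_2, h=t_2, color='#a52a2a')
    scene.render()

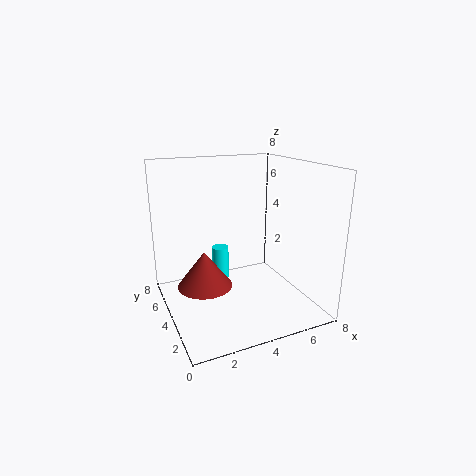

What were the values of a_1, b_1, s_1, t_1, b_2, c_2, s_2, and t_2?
a_1 = 3.5; b_1 = 5.5; s_1 = 0.5; t_1 = 2; b_2 = 4; c_2 = 1.5; s_2 = 1.5; t_2 = 2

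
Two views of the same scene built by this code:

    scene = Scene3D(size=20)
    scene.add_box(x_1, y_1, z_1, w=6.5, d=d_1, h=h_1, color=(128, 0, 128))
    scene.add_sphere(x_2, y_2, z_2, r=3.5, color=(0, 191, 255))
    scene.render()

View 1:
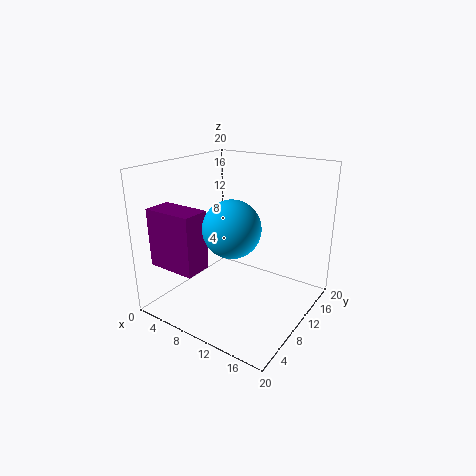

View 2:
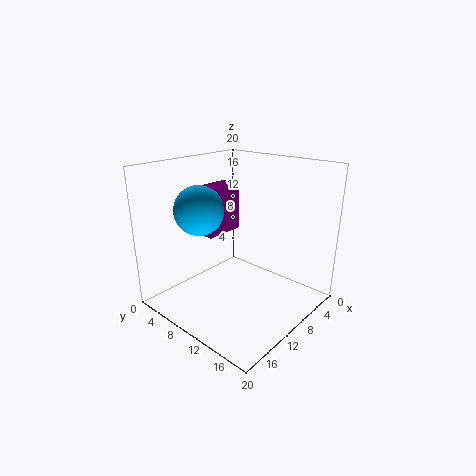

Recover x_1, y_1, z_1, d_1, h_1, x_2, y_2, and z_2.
x_1 = 3, y_1 = 0.5, z_1 = 8, d_1 = 3.5, h_1 = 7.5, x_2 = 12.5, y_2 = 5, z_2 = 13.5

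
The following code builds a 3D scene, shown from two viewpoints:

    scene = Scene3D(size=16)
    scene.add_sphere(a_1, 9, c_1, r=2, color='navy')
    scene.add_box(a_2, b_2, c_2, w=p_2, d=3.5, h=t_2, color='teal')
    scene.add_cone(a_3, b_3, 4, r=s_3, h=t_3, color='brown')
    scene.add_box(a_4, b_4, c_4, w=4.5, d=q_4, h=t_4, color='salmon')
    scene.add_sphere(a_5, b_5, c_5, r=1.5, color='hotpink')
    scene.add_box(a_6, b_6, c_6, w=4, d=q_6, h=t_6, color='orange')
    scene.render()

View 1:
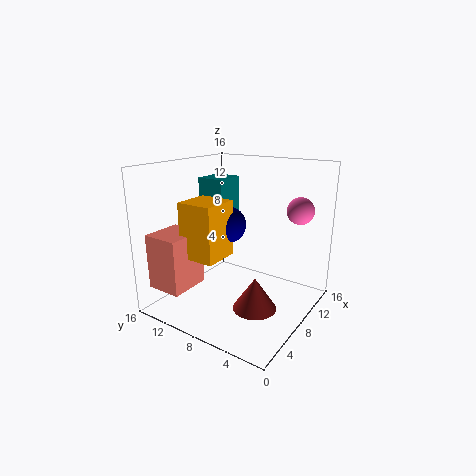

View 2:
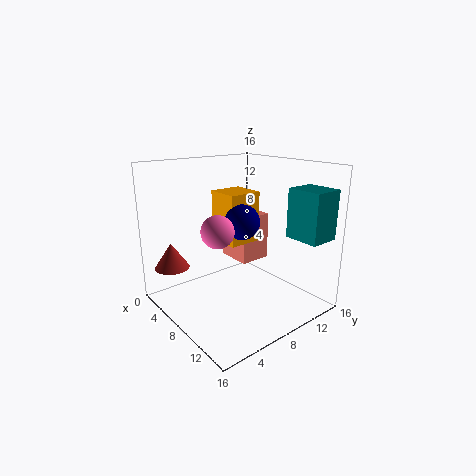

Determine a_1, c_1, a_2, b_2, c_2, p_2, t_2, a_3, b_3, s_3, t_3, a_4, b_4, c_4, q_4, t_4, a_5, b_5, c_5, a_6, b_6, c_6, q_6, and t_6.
a_1 = 7.5; c_1 = 9.5; a_2 = 11; b_2 = 12.5; c_2 = 8; p_2 = 4; t_2 = 5.5; a_3 = 2.5; b_3 = 2.5; s_3 = 2; t_3 = 3; a_4 = 1; b_4 = 11; c_4 = 3; q_4 = 4; t_4 = 6; a_5 = 12; b_5 = 2.5; c_5 = 11; a_6 = 3; b_6 = 8; c_6 = 6.5; q_6 = 4; t_6 = 6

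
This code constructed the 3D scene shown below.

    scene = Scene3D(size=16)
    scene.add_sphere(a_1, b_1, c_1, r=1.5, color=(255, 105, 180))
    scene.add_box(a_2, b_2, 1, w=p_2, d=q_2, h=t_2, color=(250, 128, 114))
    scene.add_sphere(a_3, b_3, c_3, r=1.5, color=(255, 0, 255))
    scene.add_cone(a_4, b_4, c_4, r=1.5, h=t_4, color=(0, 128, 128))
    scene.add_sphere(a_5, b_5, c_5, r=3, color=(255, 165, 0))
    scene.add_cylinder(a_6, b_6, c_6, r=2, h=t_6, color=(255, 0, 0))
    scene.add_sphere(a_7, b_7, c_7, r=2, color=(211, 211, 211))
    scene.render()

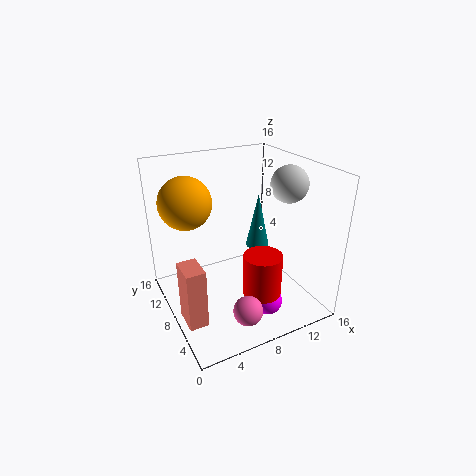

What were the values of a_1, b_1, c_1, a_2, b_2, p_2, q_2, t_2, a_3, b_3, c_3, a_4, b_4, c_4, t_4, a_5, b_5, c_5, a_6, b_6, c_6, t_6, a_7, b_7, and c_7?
a_1 = 6, b_1 = 2, c_1 = 3, a_2 = 0.5, b_2 = 4, p_2 = 2, q_2 = 3, t_2 = 6.5, a_3 = 9, b_3 = 3, c_3 = 2.5, a_4 = 13, b_4 = 12, c_4 = 4, t_4 = 7, a_5 = 3.5, b_5 = 12, c_5 = 11.5, a_6 = 8.5, b_6 = 3.5, c_6 = 3.5, t_6 = 4.5, a_7 = 13, b_7 = 6, c_7 = 14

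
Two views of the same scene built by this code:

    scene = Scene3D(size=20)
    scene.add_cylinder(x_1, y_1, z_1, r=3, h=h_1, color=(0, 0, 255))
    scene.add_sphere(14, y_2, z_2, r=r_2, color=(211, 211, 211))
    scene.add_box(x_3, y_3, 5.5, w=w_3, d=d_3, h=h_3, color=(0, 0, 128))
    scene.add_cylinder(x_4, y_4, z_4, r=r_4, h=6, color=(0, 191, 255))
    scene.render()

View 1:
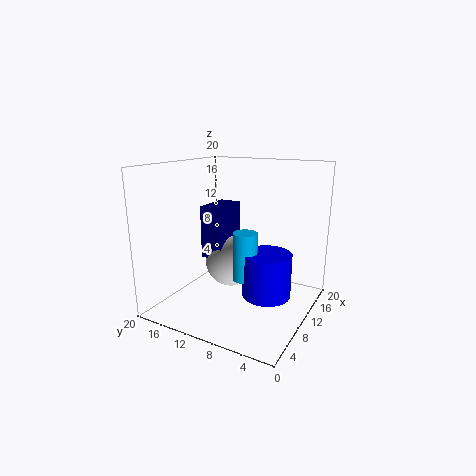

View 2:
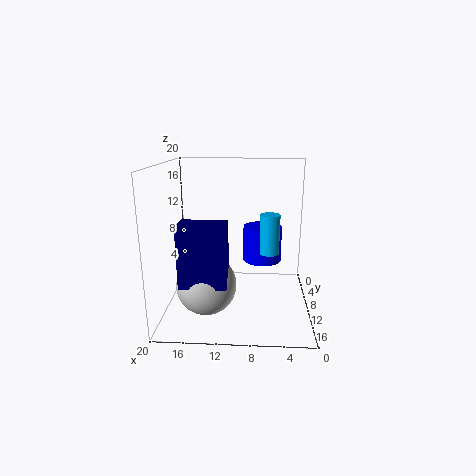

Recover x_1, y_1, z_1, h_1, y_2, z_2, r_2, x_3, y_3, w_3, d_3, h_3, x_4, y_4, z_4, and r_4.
x_1 = 6.5
y_1 = 4
z_1 = 4.5
h_1 = 5.5
y_2 = 13.5
z_2 = 4.5
r_2 = 4
x_3 = 11
y_3 = 13.5
w_3 = 6
d_3 = 3.5
h_3 = 8
x_4 = 5.5
y_4 = 6.5
z_4 = 6.5
r_4 = 1.5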